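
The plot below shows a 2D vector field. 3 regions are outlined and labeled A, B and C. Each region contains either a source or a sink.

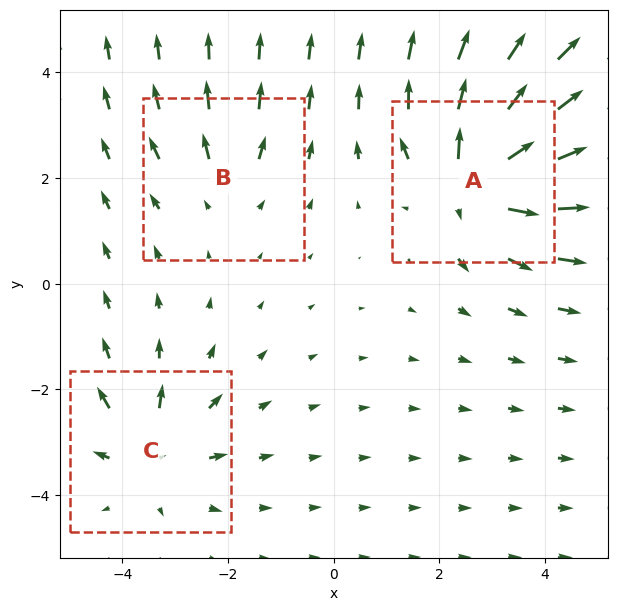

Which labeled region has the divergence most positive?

A

Divergence at each region's feature centre — A: about +6, B: about +2, C: about +4. Region A is most positive.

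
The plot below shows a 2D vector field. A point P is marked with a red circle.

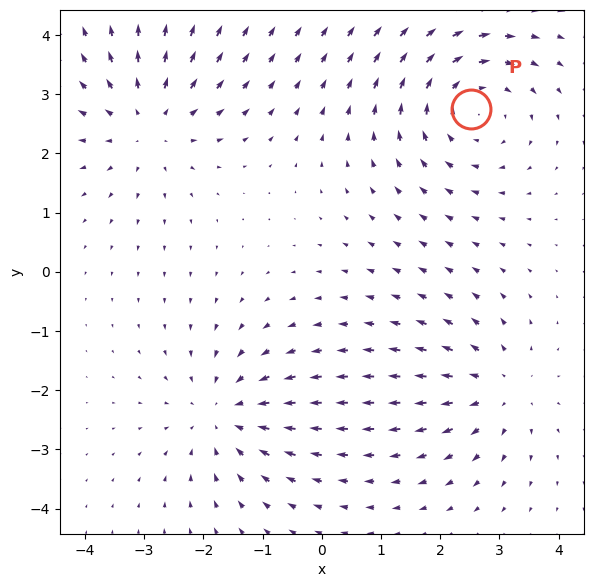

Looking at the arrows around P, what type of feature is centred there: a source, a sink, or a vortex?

vortex

At P (2.5, 2.7) the arrows circulate clockwise. Divergence ≈0, curl about -4 — near-zero divergence with nonzero curl is a vortex.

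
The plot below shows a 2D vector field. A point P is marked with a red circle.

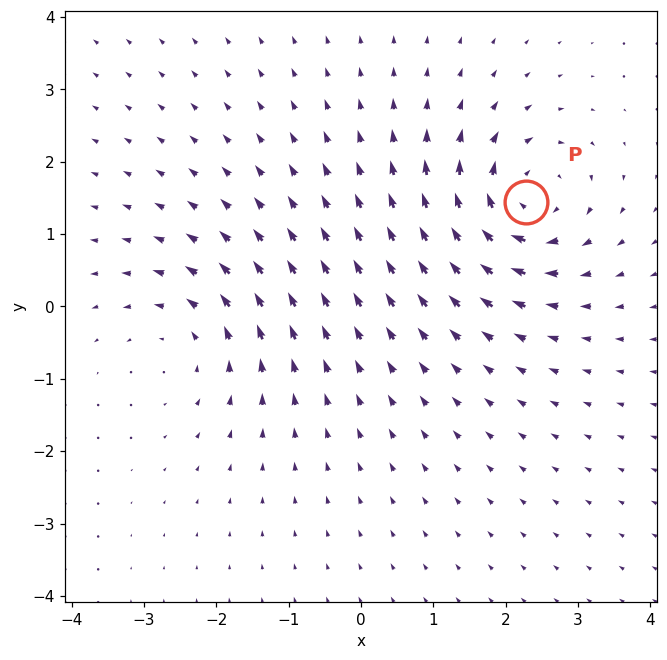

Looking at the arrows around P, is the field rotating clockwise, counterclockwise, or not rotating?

clockwise

Near P at (2.3, 1.4) the arrows circulate clockwise. The curl (z-component) there is about -6; negative curl means clockwise rotation.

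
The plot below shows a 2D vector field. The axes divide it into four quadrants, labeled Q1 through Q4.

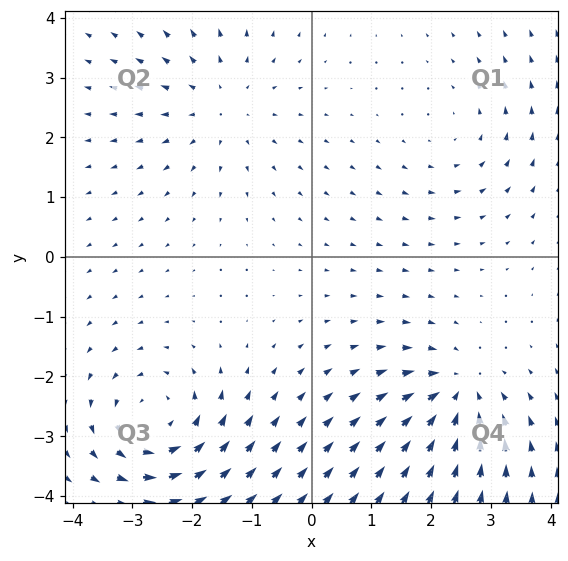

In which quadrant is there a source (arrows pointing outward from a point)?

Q2

The source sits at approximately (-1.5, 2.5), which lies in quadrant Q2. The divergence there is about +3, positive as expected for a source.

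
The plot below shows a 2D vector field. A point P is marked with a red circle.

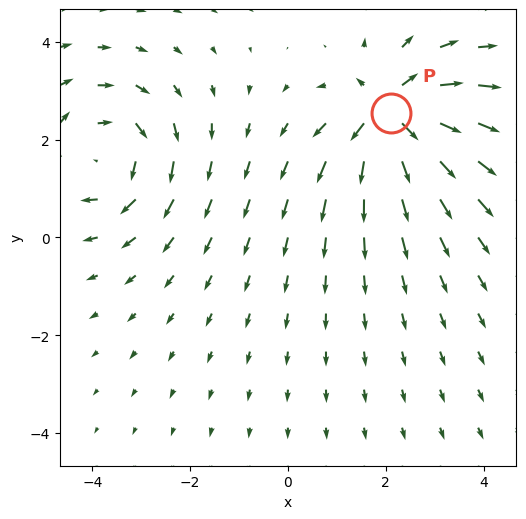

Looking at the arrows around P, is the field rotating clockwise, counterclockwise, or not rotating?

not rotating

Near P at (2.1, 2.5) the arrows show no circulation. The curl there is ≈0.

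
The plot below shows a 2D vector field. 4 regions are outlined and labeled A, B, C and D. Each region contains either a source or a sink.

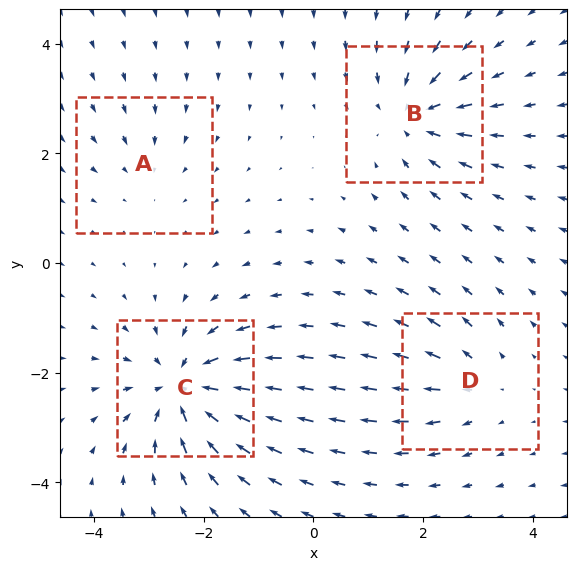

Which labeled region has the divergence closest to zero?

A

Divergence at each region's feature centre — A: about -2, B: about -5, C: about -7, D: about +4. Region A is closest to zero.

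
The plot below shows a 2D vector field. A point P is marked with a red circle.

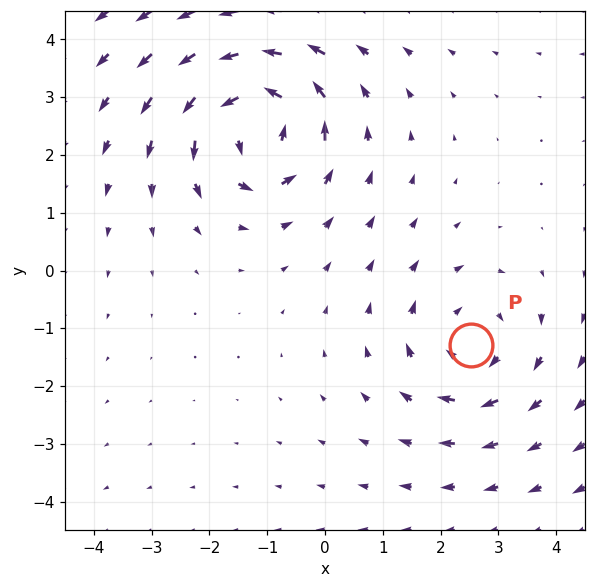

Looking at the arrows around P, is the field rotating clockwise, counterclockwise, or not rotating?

Near P at (2.5, -1.3) the arrows circulate clockwise. The curl (z-component) there is about -3; negative curl means clockwise rotation.

clockwise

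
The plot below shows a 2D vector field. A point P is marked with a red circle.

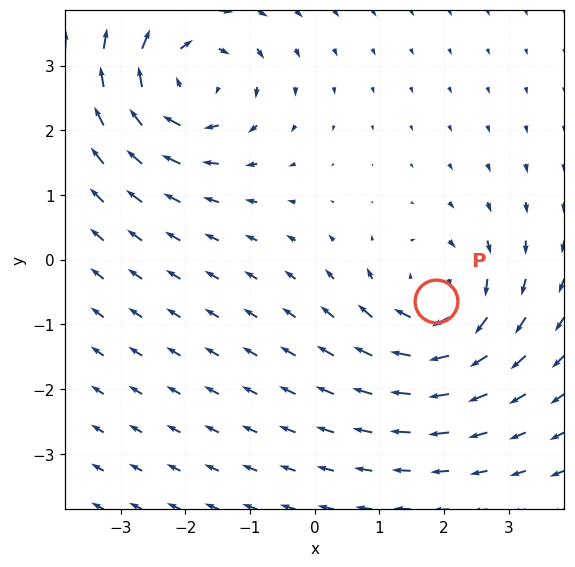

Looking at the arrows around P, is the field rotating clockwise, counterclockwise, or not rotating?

clockwise

Near P at (1.9, -0.6) the arrows circulate clockwise. The curl (z-component) there is about -4; negative curl means clockwise rotation.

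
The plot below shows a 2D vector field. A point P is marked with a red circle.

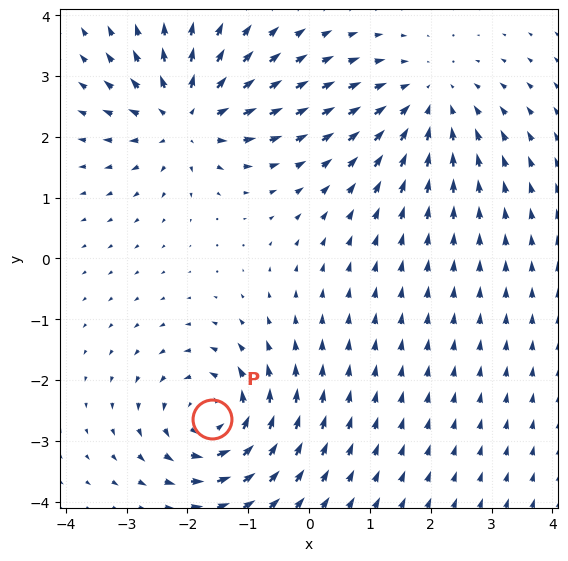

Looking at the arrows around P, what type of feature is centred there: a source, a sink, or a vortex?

At P (-1.6, -2.6) the arrows circulate counterclockwise. Divergence ≈0, curl about +5 — near-zero divergence with nonzero curl is a vortex.

vortex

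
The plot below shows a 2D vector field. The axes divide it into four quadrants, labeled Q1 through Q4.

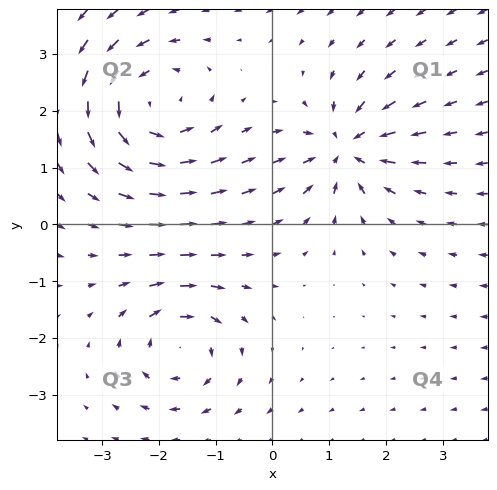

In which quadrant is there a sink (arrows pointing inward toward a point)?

The sink sits at approximately (1.3, 1.3), which lies in quadrant Q1. The divergence there is about -4, negative as expected for a sink.

Q1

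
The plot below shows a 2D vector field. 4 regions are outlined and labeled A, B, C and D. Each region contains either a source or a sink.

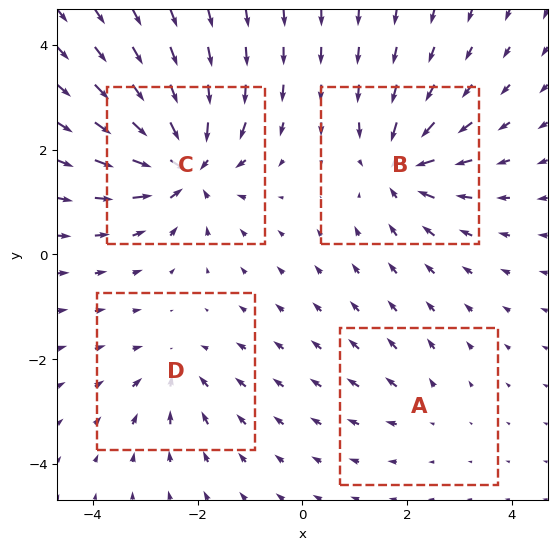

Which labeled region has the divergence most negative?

Divergence at each region's feature centre — A: about +2, B: about -6, C: about -8, D: about -4. Region C is most negative.

C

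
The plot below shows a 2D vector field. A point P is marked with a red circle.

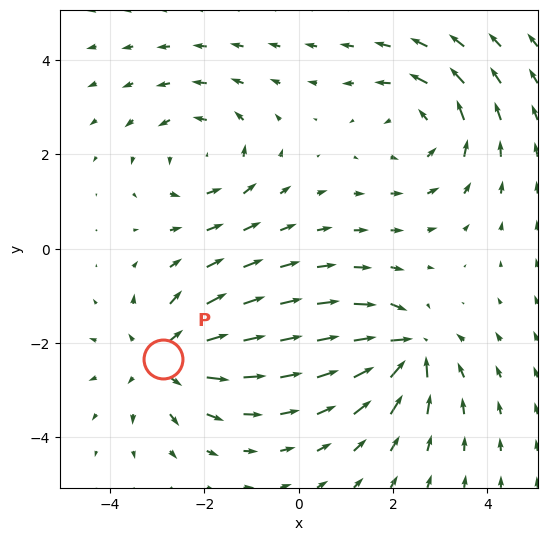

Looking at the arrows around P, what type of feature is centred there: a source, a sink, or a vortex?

At P (-2.9, -2.3) the arrows spread outward. Divergence about +4, curl ≈0 — positive divergence with near-zero curl is a source.

source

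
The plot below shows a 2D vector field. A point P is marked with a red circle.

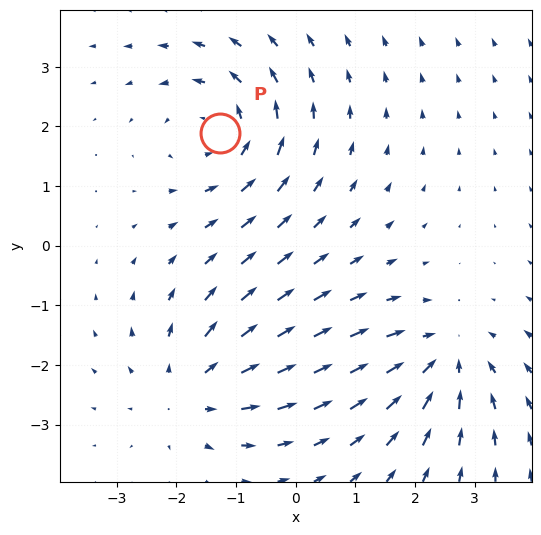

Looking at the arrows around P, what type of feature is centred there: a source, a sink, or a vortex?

At P (-1.3, 1.9) the arrows circulate counterclockwise. Divergence ≈0, curl about +4 — near-zero divergence with nonzero curl is a vortex.

vortex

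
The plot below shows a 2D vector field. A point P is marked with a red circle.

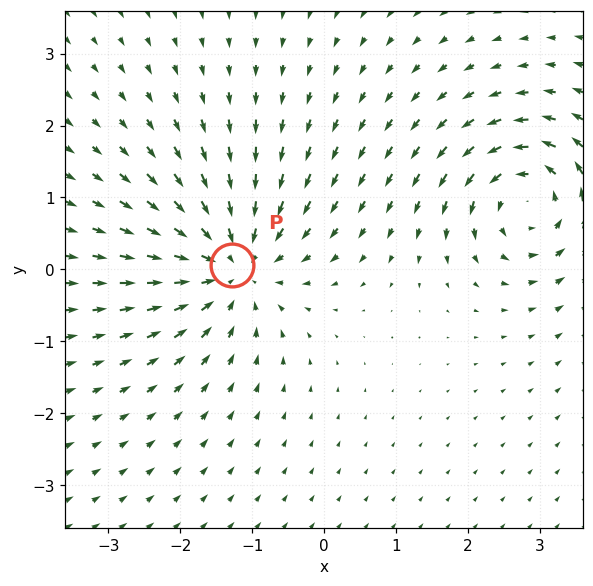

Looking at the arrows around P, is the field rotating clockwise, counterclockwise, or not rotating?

not rotating

Near P at (-1.3, 0.1) the arrows show no circulation. The curl there is ≈0.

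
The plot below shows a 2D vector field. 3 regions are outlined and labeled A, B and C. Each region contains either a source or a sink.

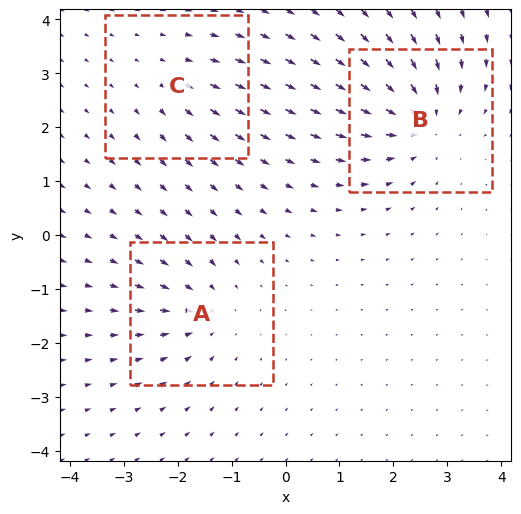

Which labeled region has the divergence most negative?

Divergence at each region's feature centre — A: about -3, B: about -5, C: about +2. Region B is most negative.

B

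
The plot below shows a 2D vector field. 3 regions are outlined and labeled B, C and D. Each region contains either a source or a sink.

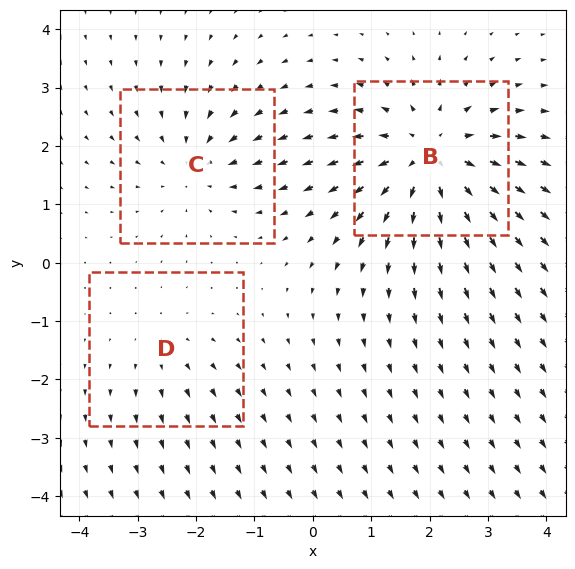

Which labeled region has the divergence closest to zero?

Divergence at each region's feature centre — B: about +5, C: about -3, D: about +2. Region D is closest to zero.

D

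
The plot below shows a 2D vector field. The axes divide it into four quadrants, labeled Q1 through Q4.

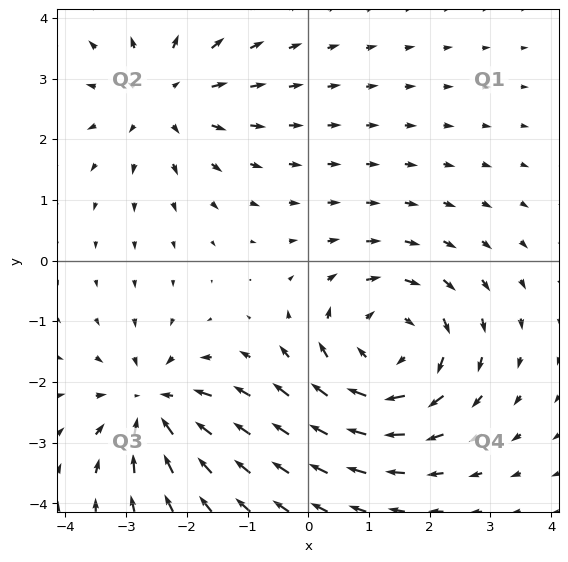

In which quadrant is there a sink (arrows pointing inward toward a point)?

The sink sits at approximately (-2.6, -2.4), which lies in quadrant Q3. The divergence there is about -4, negative as expected for a sink.

Q3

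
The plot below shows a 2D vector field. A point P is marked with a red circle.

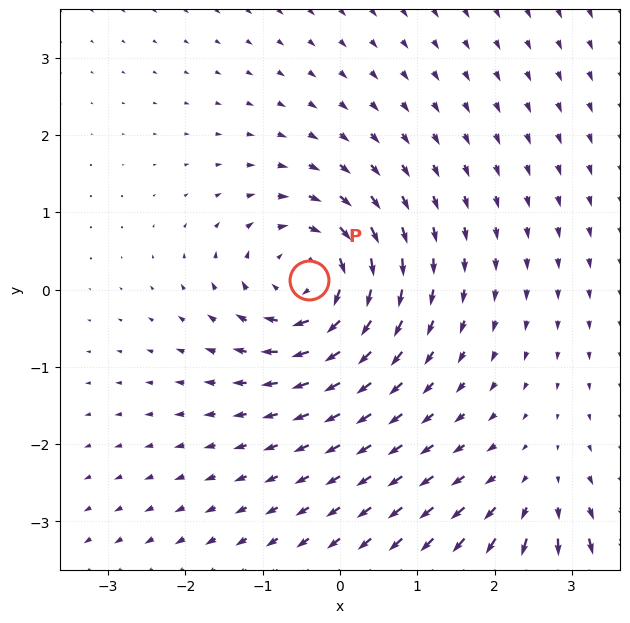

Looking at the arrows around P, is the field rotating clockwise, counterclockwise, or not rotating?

clockwise

Near P at (-0.4, 0.1) the arrows circulate clockwise. The curl (z-component) there is about -5; negative curl means clockwise rotation.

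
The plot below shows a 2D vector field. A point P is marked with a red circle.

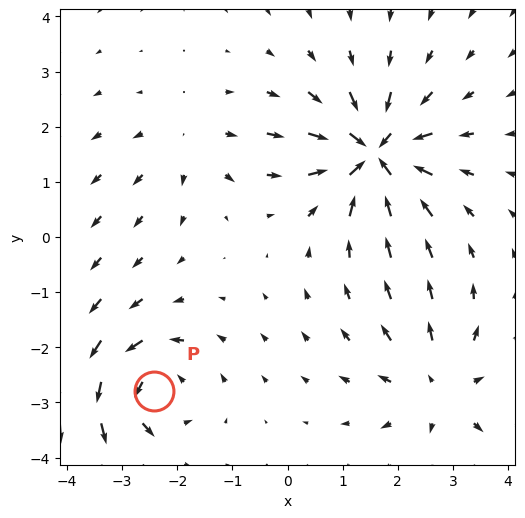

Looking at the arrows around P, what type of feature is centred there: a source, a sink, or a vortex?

At P (-2.4, -2.8) the arrows circulate counterclockwise. Divergence ≈0, curl about +5 — near-zero divergence with nonzero curl is a vortex.

vortex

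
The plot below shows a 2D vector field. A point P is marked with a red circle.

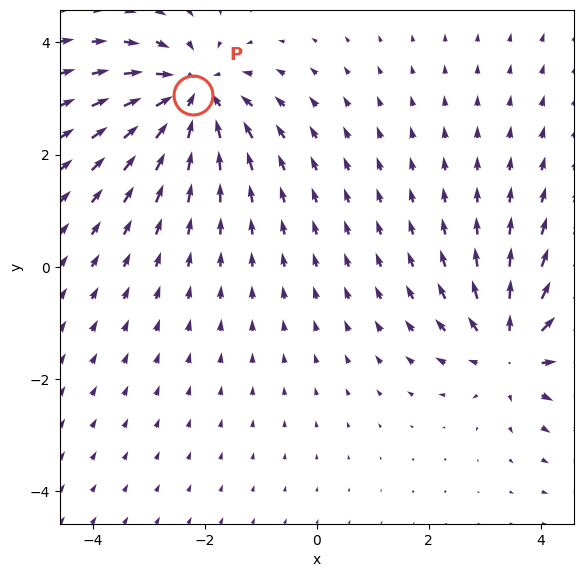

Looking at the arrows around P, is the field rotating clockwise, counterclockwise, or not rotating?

not rotating

Near P at (-2.2, 3.1) the arrows show no circulation. The curl there is ≈0.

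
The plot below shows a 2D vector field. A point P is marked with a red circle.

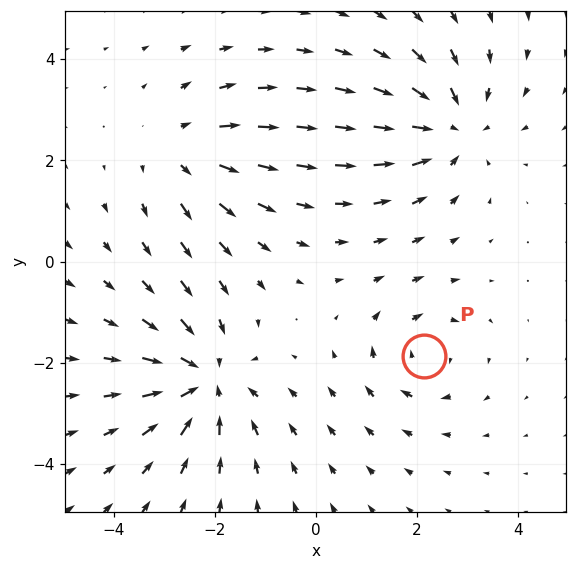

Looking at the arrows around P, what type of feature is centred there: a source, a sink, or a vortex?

vortex

At P (2.1, -1.9) the arrows circulate clockwise. Divergence ≈0, curl about -3 — near-zero divergence with nonzero curl is a vortex.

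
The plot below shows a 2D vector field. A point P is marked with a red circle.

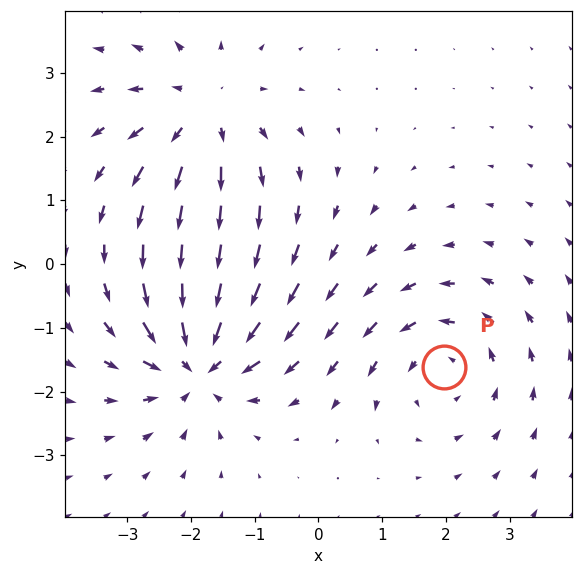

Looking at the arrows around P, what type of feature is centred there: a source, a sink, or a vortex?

At P (2.0, -1.6) the arrows circulate counterclockwise. Divergence ≈0, curl about +4 — near-zero divergence with nonzero curl is a vortex.

vortex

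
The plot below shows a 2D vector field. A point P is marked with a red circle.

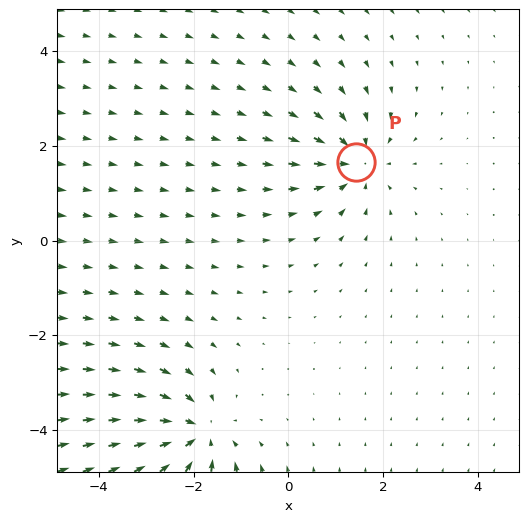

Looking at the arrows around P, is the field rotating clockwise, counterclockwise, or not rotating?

Near P at (1.4, 1.7) the arrows show no circulation. The curl there is ≈0.

not rotating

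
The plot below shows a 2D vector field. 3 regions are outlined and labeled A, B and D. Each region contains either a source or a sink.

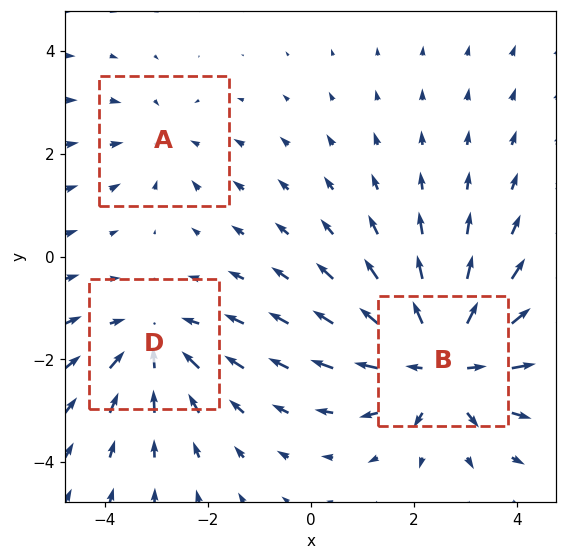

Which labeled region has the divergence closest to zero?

Divergence at each region's feature centre — A: about -2, B: about +4, D: about -3. Region A is closest to zero.

A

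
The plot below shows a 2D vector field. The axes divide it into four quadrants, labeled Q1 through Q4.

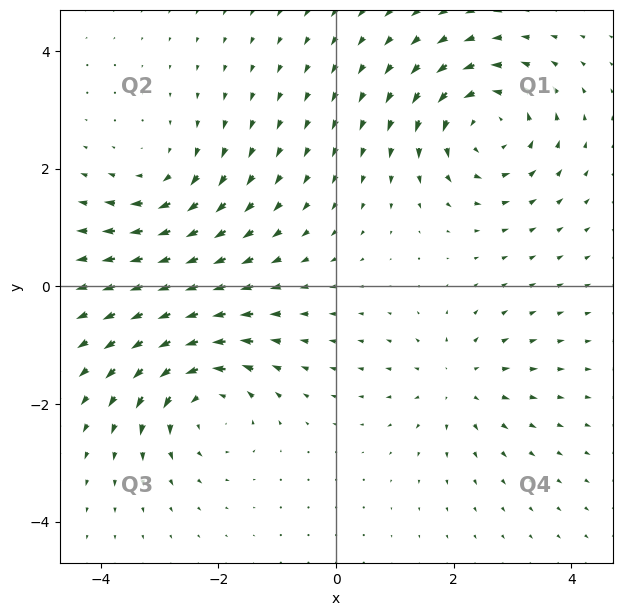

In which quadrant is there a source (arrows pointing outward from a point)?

Q4

The source sits at approximately (2.1, -1.6), which lies in quadrant Q4. The divergence there is about +3, positive as expected for a source.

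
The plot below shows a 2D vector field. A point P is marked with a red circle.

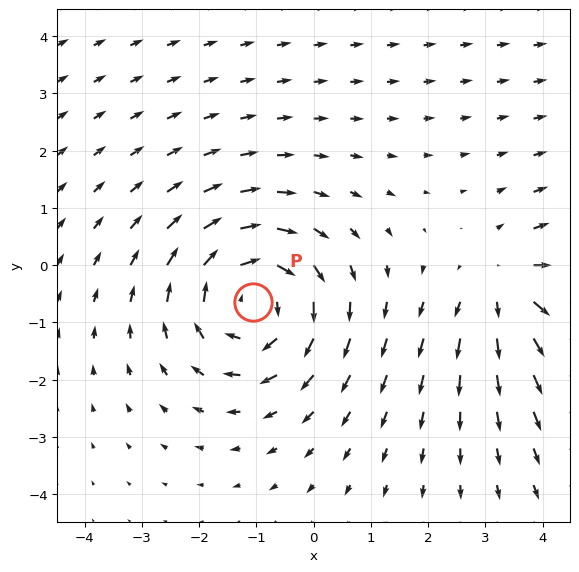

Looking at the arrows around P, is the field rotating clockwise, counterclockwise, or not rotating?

clockwise

Near P at (-1.1, -0.6) the arrows circulate clockwise. The curl (z-component) there is about -4; negative curl means clockwise rotation.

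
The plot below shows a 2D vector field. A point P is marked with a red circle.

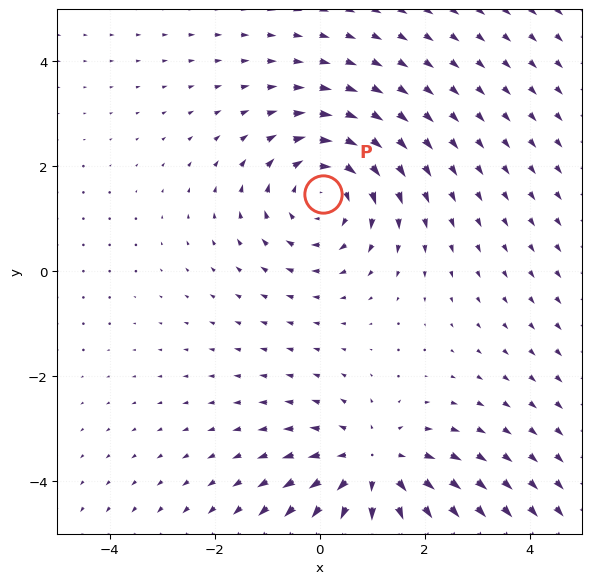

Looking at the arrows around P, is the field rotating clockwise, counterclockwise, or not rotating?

Near P at (0.1, 1.5) the arrows circulate clockwise. The curl (z-component) there is about -4; negative curl means clockwise rotation.

clockwise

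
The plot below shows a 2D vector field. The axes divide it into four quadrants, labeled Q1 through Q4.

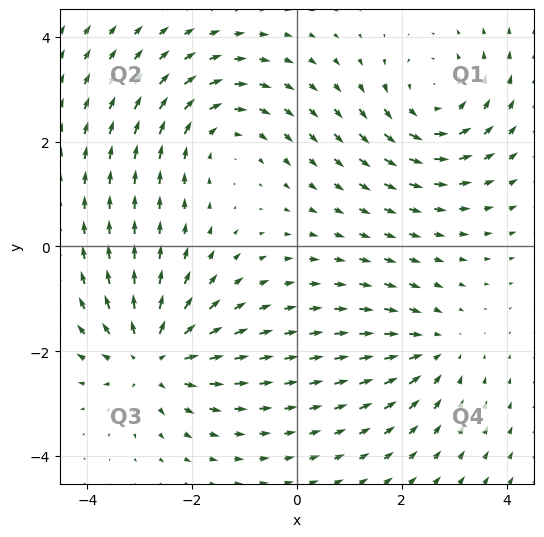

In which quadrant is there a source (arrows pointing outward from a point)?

The source sits at approximately (-2.8, -2.1), which lies in quadrant Q3. The divergence there is about +5, positive as expected for a source.

Q3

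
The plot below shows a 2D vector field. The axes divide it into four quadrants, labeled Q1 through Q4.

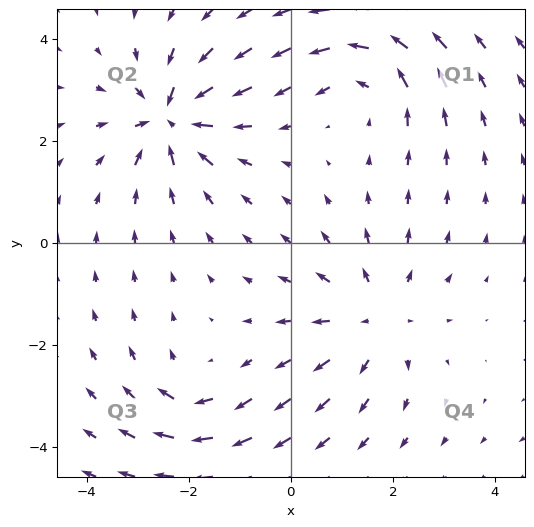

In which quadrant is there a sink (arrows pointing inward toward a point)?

The sink sits at approximately (-2.4, 2.4), which lies in quadrant Q2. The divergence there is about -7, negative as expected for a sink.

Q2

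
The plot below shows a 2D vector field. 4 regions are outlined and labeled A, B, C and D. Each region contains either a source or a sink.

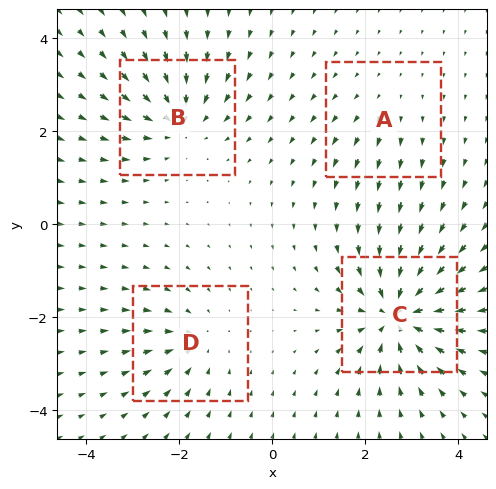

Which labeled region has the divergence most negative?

C

Divergence at each region's feature centre — A: about +2, B: about -5, C: about -8, D: about -4. Region C is most negative.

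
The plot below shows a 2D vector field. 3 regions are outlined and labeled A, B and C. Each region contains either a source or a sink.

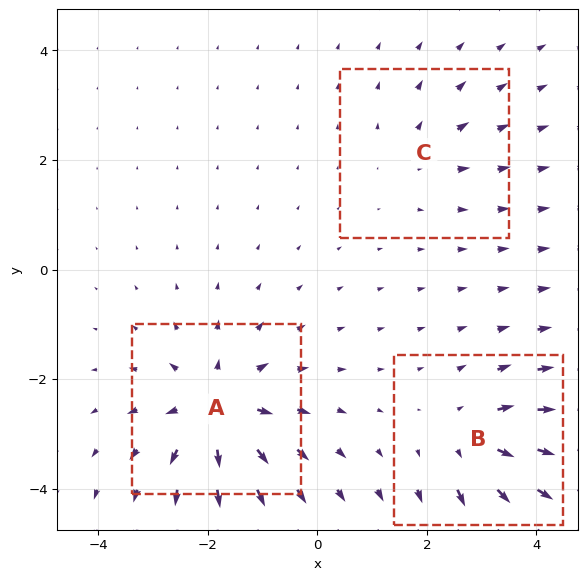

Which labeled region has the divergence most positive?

Divergence at each region's feature centre — A: about +6, B: about +4, C: about +2. Region A is most positive.

A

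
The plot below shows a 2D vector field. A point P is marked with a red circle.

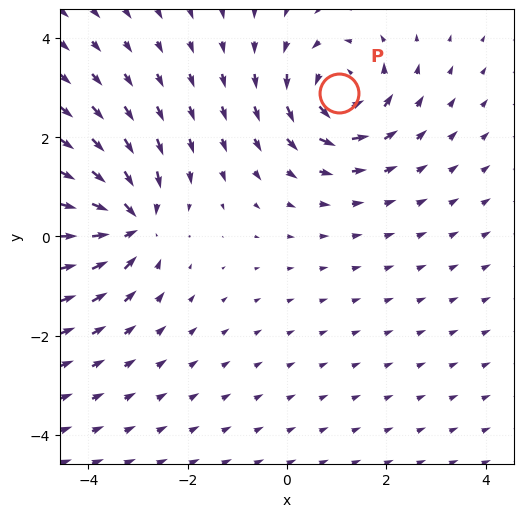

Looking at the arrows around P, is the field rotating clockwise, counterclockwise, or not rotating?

Near P at (1.0, 2.9) the arrows circulate counterclockwise. The curl (z-component) there is about +4; positive curl means counterclockwise rotation.

counterclockwise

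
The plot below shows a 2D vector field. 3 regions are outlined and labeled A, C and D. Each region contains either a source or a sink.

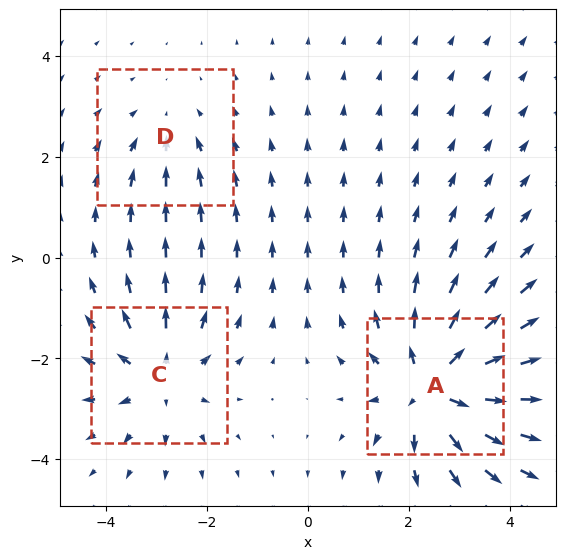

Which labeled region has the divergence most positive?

Divergence at each region's feature centre — A: about +5, C: about +3, D: about -2. Region A is most positive.

A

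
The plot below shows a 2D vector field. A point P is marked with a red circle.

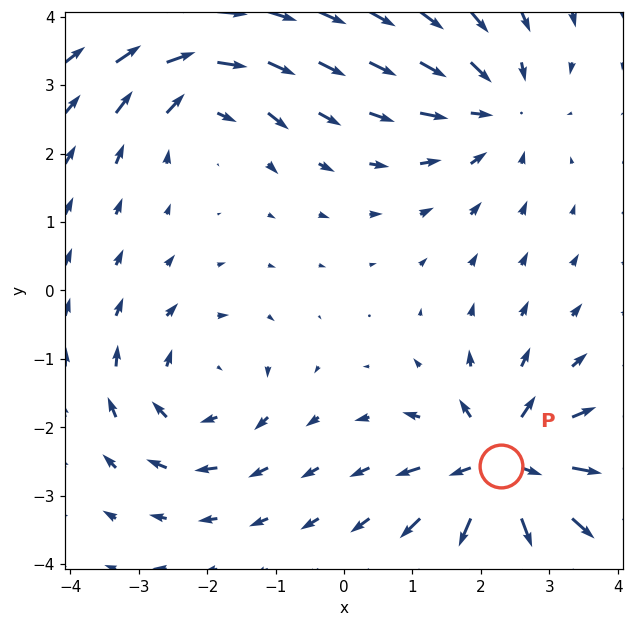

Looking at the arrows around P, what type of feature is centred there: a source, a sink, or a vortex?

At P (2.3, -2.6) the arrows spread outward. Divergence about +7, curl ≈0 — positive divergence with near-zero curl is a source.

source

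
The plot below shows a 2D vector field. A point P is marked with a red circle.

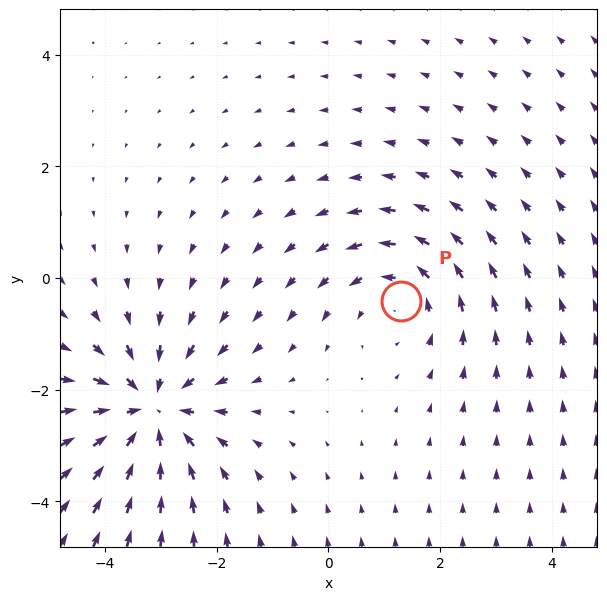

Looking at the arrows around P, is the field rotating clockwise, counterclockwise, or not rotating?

counterclockwise

Near P at (1.3, -0.4) the arrows circulate counterclockwise. The curl (z-component) there is about +3; positive curl means counterclockwise rotation.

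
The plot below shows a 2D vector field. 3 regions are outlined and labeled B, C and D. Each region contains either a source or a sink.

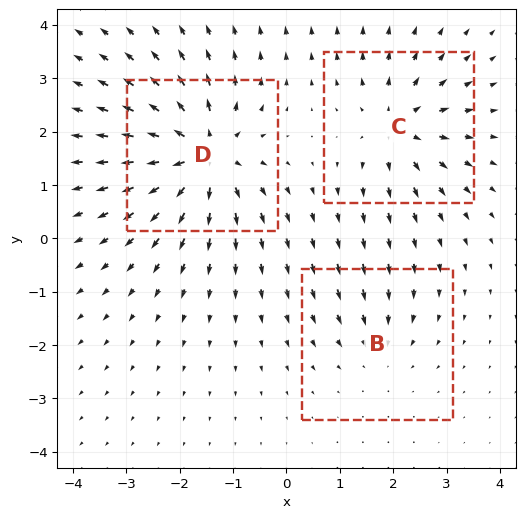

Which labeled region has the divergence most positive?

Divergence at each region's feature centre — B: about -2, C: about +4, D: about +6. Region D is most positive.

D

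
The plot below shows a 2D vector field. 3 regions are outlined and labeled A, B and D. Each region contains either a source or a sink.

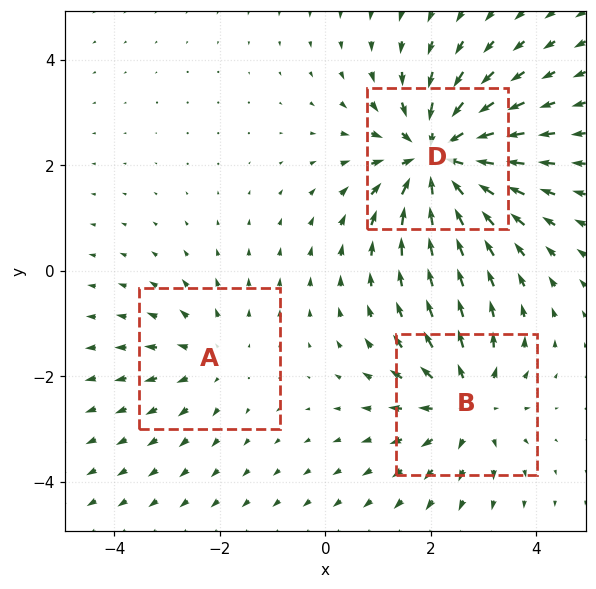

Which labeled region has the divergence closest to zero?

Divergence at each region's feature centre — A: about +2, B: about +3, D: about -5. Region A is closest to zero.

A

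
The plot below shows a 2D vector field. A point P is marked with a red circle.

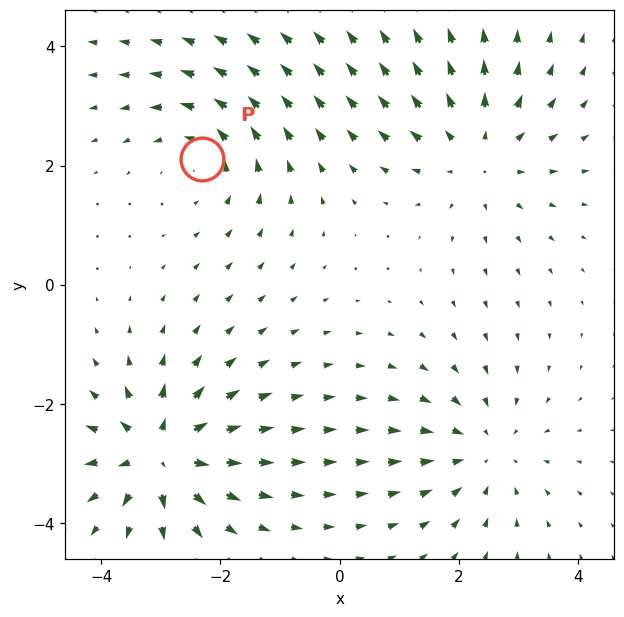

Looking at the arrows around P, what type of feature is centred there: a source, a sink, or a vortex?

vortex

At P (-2.3, 2.1) the arrows circulate counterclockwise. Divergence ≈0, curl about +3 — near-zero divergence with nonzero curl is a vortex.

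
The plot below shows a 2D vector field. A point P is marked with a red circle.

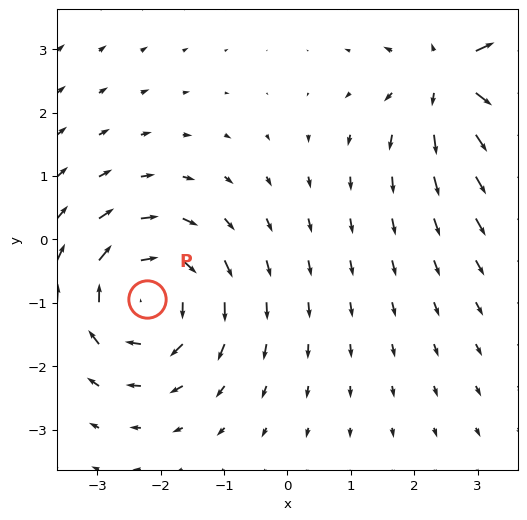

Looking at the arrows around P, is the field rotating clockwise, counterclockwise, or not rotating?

clockwise

Near P at (-2.2, -0.9) the arrows circulate clockwise. The curl (z-component) there is about -4; negative curl means clockwise rotation.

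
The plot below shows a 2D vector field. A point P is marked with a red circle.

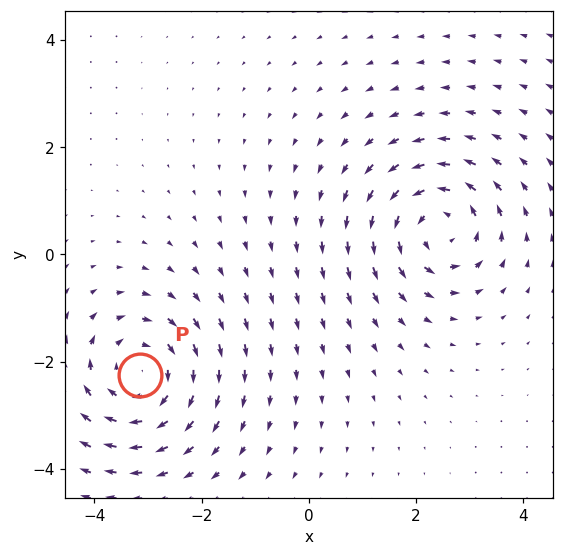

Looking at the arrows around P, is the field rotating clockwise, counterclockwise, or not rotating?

Near P at (-3.1, -2.3) the arrows circulate clockwise. The curl (z-component) there is about -3; negative curl means clockwise rotation.

clockwise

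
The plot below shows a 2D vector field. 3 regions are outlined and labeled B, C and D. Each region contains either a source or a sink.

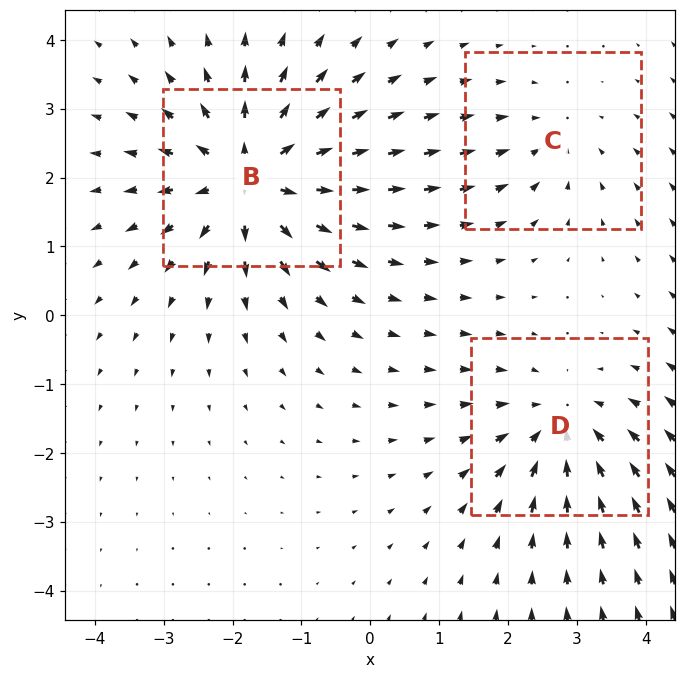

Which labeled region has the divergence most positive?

B

Divergence at each region's feature centre — B: about +5, C: about -2, D: about -3. Region B is most positive.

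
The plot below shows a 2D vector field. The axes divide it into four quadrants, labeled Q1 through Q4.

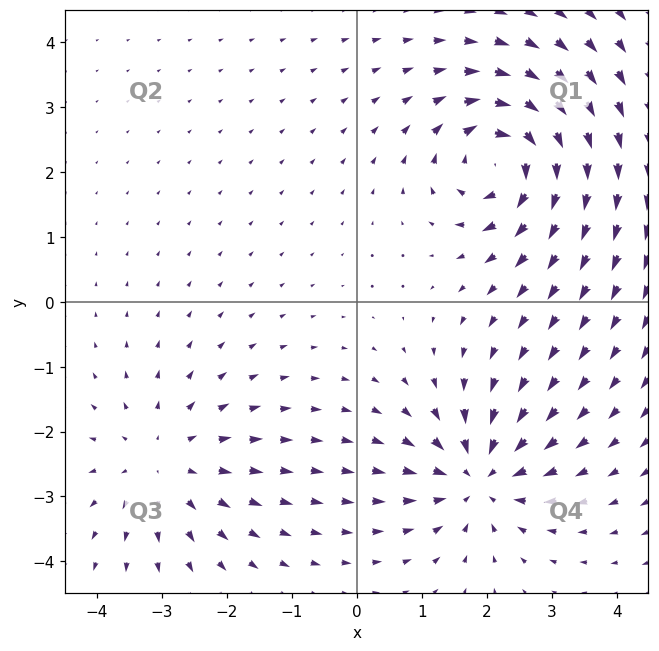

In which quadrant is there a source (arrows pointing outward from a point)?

Q3

The source sits at approximately (-3.0, -2.5), which lies in quadrant Q3. The divergence there is about +3, positive as expected for a source.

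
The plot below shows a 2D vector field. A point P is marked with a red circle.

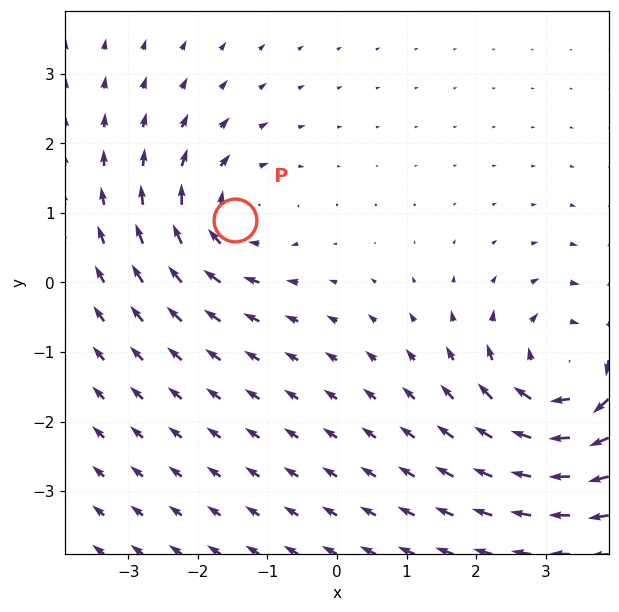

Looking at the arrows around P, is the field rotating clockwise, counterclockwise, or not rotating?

Near P at (-1.5, 0.9) the arrows circulate clockwise. The curl (z-component) there is about -3; negative curl means clockwise rotation.

clockwise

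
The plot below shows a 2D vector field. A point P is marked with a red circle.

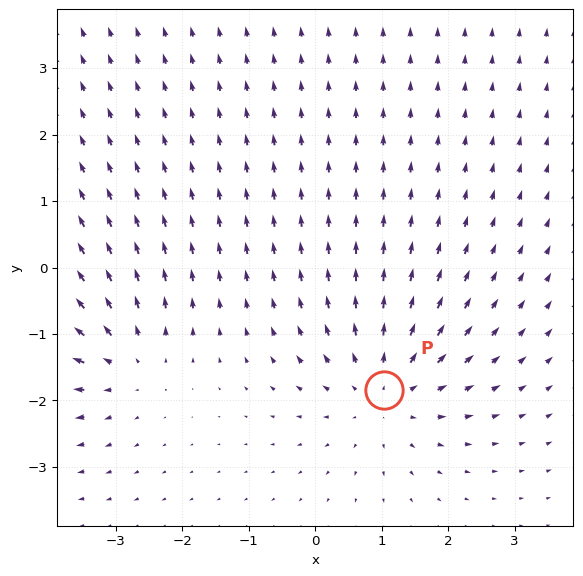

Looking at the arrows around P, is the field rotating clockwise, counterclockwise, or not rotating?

Near P at (1.0, -1.8) the arrows show no circulation. The curl there is ≈0.

not rotating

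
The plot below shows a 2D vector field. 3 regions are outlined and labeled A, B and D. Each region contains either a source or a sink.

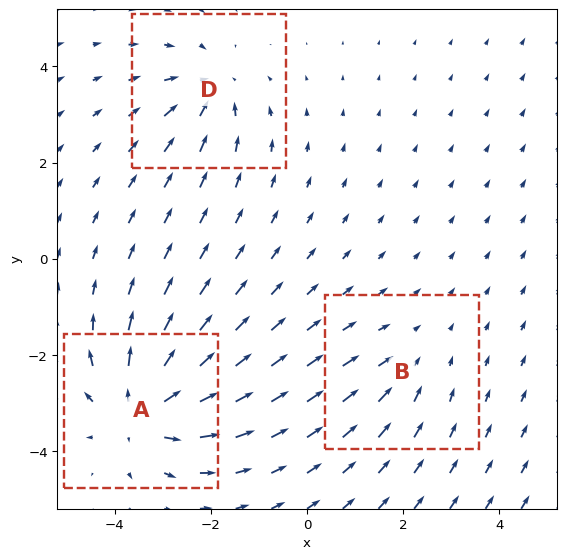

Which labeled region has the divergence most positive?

A

Divergence at each region's feature centre — A: about +5, B: about -2, D: about -3. Region A is most positive.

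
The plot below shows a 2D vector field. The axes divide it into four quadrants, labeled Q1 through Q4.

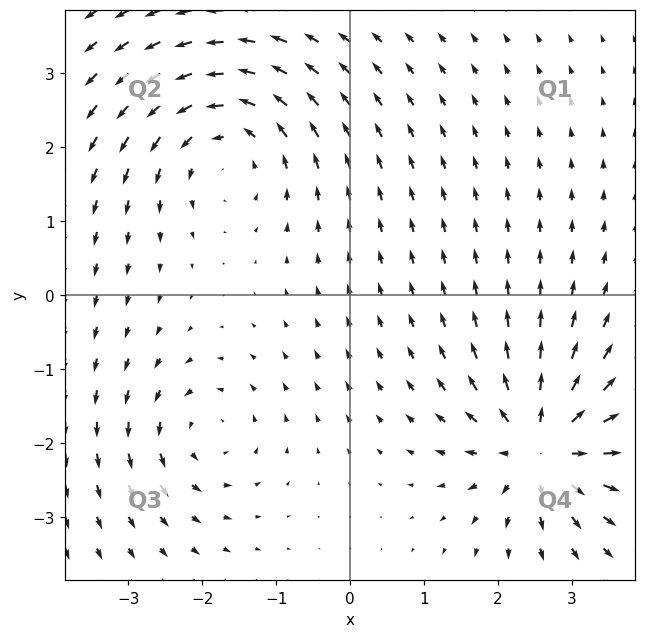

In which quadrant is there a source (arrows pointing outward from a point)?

The source sits at approximately (2.6, -2.0), which lies in quadrant Q4. The divergence there is about +6, positive as expected for a source.

Q4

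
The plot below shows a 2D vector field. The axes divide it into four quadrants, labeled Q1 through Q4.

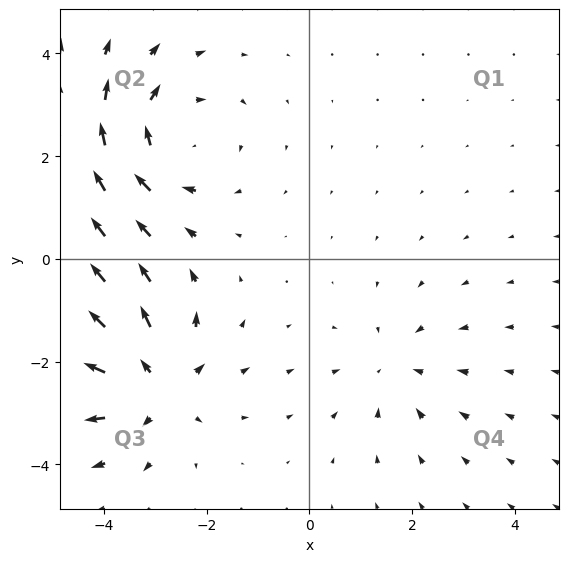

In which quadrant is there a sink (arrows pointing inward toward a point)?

The sink sits at approximately (1.7, -2.1), which lies in quadrant Q4. The divergence there is about -2, negative as expected for a sink.

Q4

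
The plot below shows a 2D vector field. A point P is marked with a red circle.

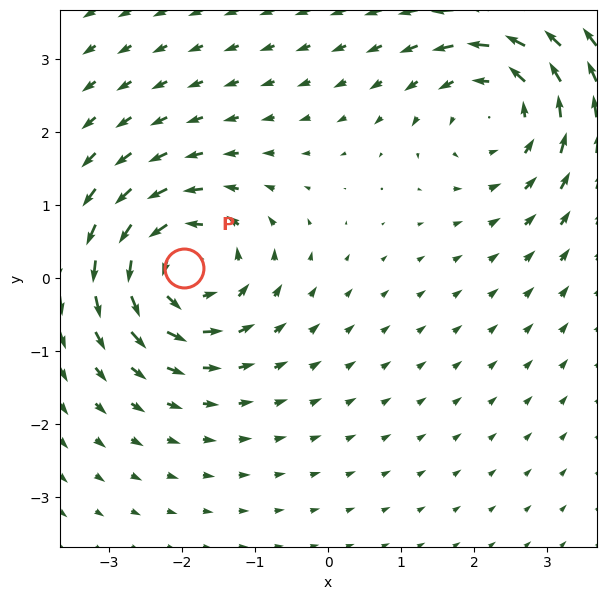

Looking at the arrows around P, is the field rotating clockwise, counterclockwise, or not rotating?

counterclockwise

Near P at (-2.0, 0.1) the arrows circulate counterclockwise. The curl (z-component) there is about +6; positive curl means counterclockwise rotation.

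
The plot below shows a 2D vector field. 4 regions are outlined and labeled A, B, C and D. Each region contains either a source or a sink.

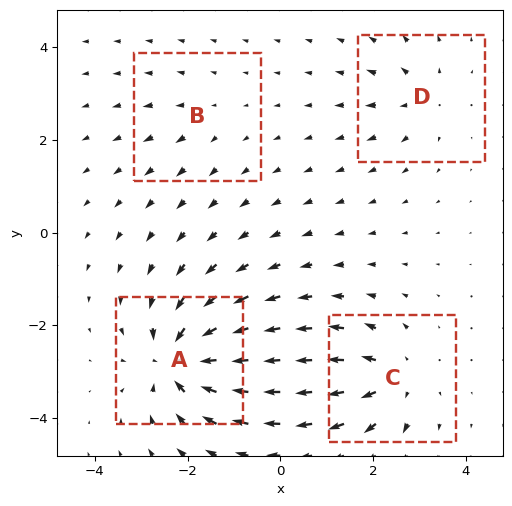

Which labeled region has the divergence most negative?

A

Divergence at each region's feature centre — A: about -9, B: about +2, C: about +6, D: about +4. Region A is most negative.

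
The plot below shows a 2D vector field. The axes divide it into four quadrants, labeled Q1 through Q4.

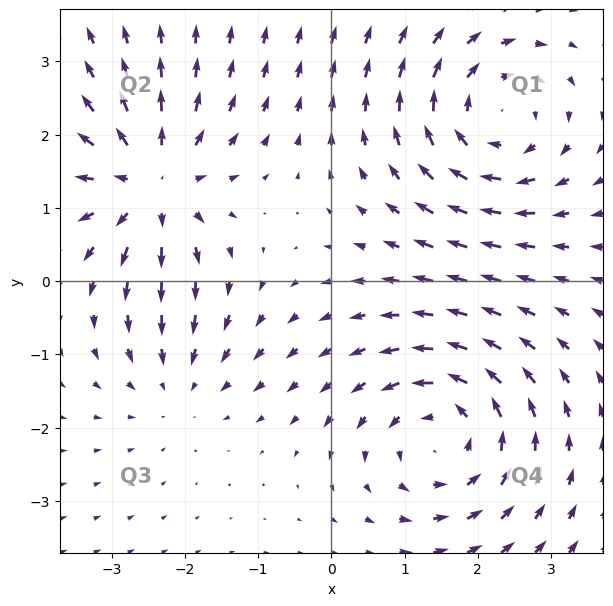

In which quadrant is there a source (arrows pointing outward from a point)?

The source sits at approximately (-2.5, 1.3), which lies in quadrant Q2. The divergence there is about +5, positive as expected for a source.

Q2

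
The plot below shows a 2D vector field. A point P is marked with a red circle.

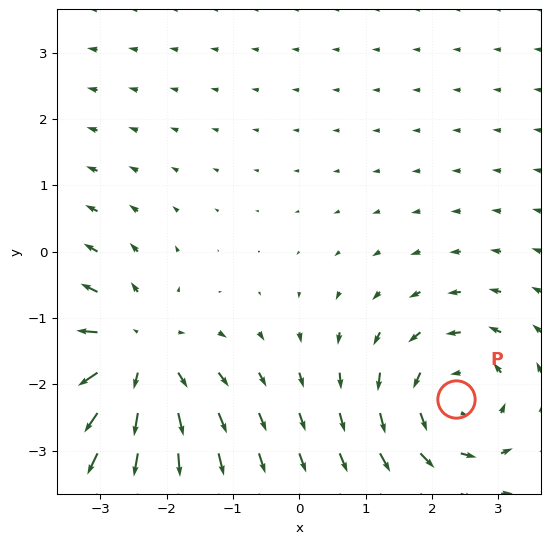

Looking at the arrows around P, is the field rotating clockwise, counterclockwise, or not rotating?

Near P at (2.4, -2.2) the arrows circulate counterclockwise. The curl (z-component) there is about +4; positive curl means counterclockwise rotation.

counterclockwise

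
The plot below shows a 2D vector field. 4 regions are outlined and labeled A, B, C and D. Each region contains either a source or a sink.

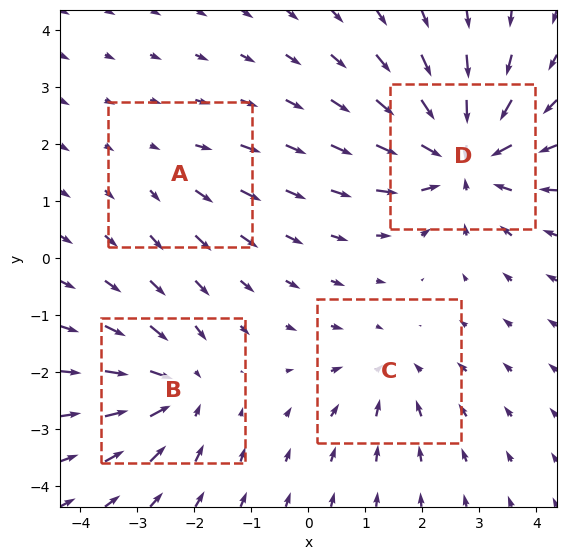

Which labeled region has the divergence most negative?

Divergence at each region's feature centre — A: about +2, B: about -5, C: about -4, D: about -8. Region D is most negative.

D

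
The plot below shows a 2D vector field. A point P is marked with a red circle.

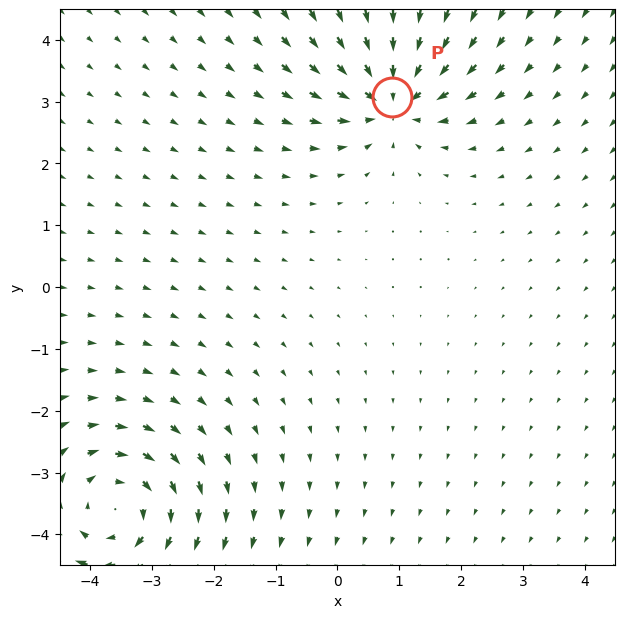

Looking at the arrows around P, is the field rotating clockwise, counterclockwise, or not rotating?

not rotating

Near P at (0.9, 3.1) the arrows show no circulation. The curl there is ≈0.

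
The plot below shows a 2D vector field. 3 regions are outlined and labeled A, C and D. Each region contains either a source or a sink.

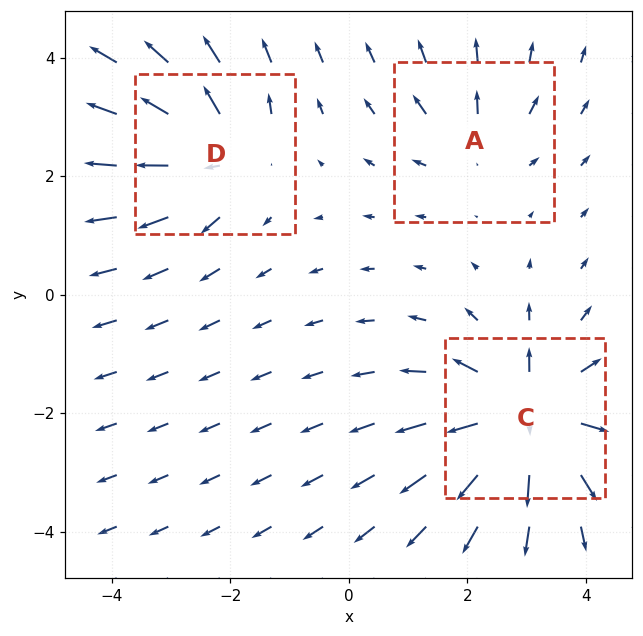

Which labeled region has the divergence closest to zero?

A

Divergence at each region's feature centre — A: about +3, C: about +6, D: about +4. Region A is closest to zero.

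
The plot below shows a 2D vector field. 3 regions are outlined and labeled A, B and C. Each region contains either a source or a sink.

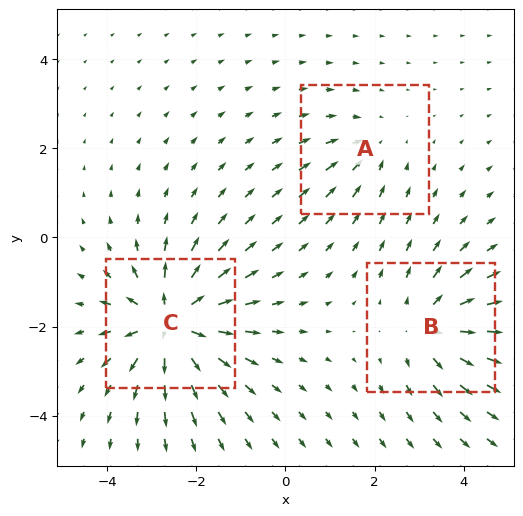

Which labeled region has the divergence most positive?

C

Divergence at each region's feature centre — A: about -2, B: about +4, C: about +6. Region C is most positive.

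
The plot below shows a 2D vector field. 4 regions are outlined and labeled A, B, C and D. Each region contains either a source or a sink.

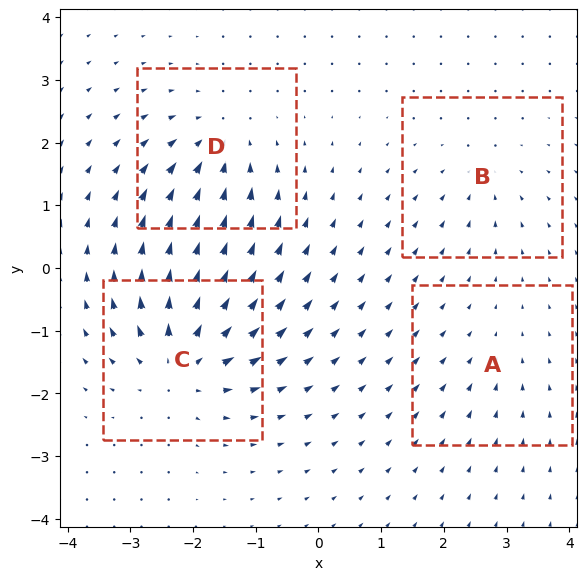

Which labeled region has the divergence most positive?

Divergence at each region's feature centre — A: about -2, B: about -3, C: about +8, D: about -5. Region C is most positive.

C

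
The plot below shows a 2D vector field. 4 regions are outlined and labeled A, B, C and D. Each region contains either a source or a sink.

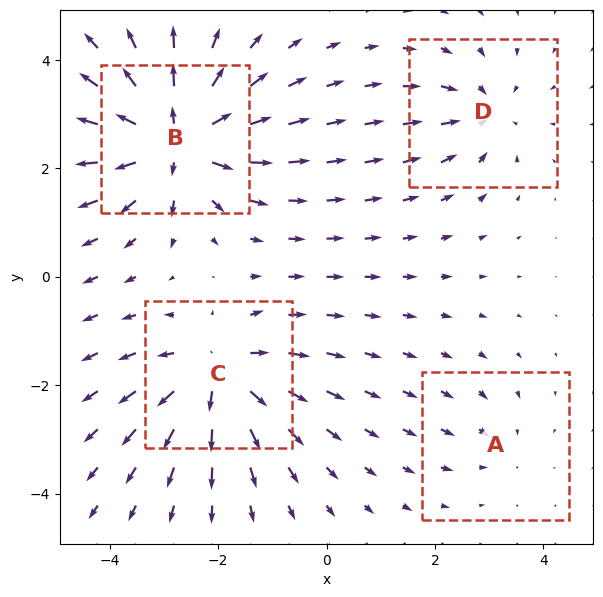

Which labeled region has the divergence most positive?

Divergence at each region's feature centre — A: about -2, B: about +8, C: about +6, D: about -4. Region B is most positive.

B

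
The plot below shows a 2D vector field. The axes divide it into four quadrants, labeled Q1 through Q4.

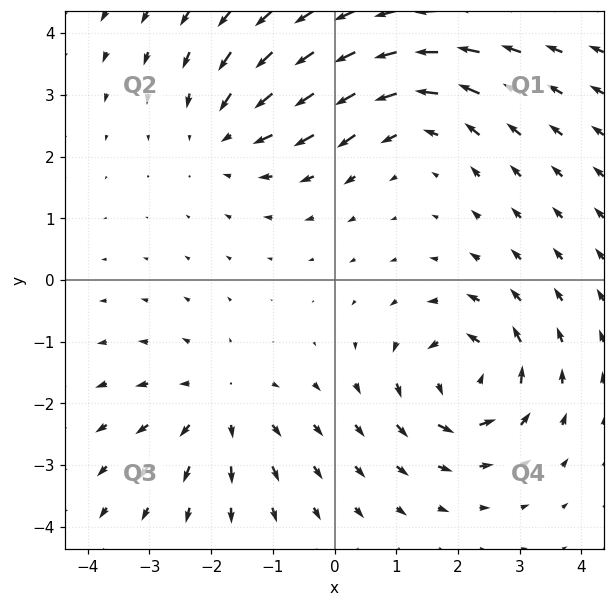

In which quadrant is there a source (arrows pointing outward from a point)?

The source sits at approximately (-1.9, -2.0), which lies in quadrant Q3. The divergence there is about +3, positive as expected for a source.

Q3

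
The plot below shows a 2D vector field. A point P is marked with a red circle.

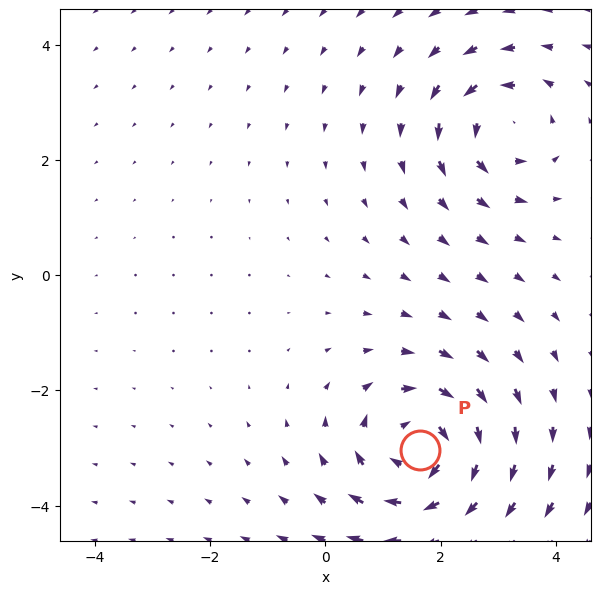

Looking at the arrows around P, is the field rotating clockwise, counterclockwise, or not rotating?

clockwise

Near P at (1.7, -3.0) the arrows circulate clockwise. The curl (z-component) there is about -5; negative curl means clockwise rotation.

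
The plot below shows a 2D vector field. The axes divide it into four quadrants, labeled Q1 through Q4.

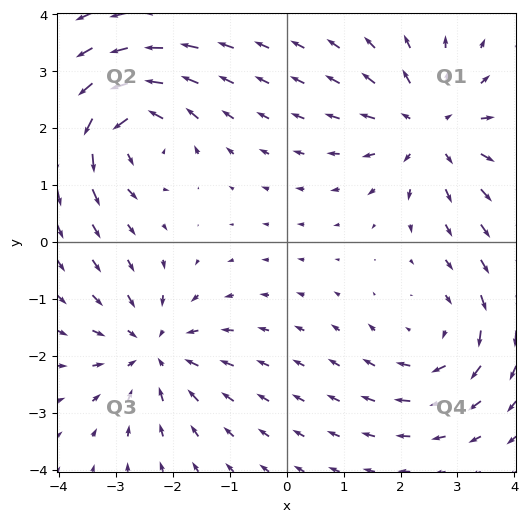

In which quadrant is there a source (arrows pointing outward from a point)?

Q1

The source sits at approximately (2.5, 2.0), which lies in quadrant Q1. The divergence there is about +5, positive as expected for a source.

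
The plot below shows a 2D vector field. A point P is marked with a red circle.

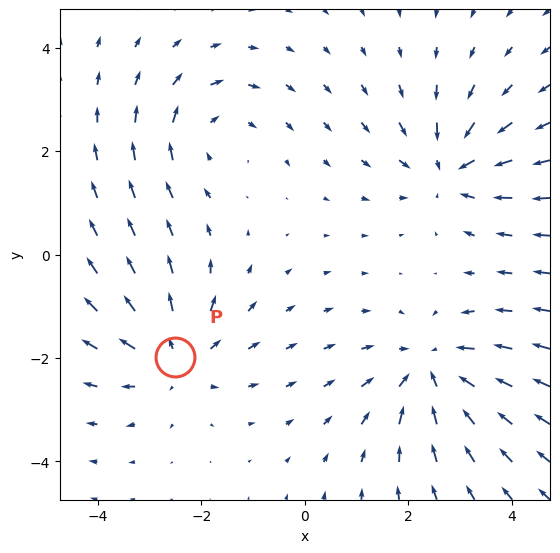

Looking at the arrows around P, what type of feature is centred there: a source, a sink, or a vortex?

source

At P (-2.5, -2.0) the arrows spread outward. Divergence about +4, curl ≈0 — positive divergence with near-zero curl is a source.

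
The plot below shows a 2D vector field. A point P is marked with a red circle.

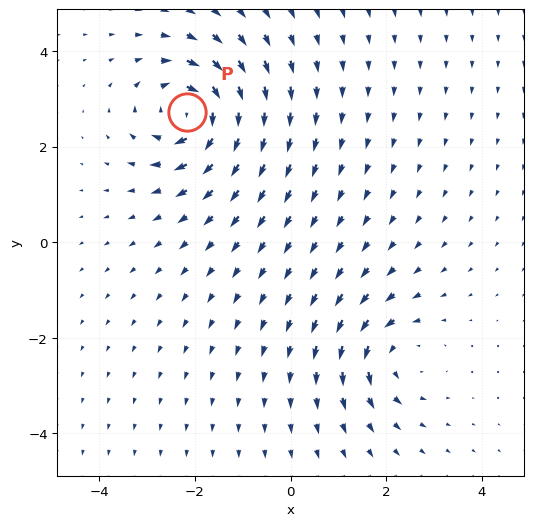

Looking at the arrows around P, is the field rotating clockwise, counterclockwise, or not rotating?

Near P at (-2.2, 2.7) the arrows circulate clockwise. The curl (z-component) there is about -7; negative curl means clockwise rotation.

clockwise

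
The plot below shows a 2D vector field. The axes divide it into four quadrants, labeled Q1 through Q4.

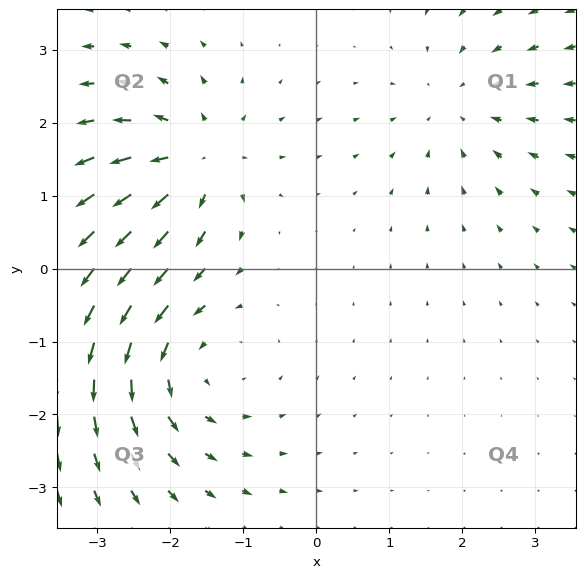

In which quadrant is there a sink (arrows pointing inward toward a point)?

The sink sits at approximately (2.0, 2.2), which lies in quadrant Q1. The divergence there is about -3, negative as expected for a sink.

Q1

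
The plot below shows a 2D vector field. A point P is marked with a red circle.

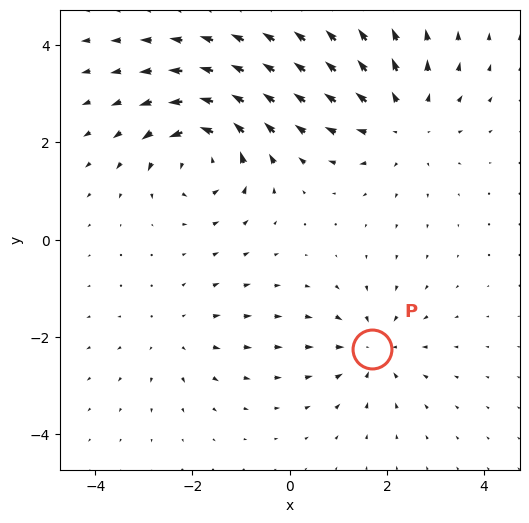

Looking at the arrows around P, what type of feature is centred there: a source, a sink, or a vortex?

At P (1.7, -2.2) the arrows converge inward. Divergence about -4, curl ≈0 — negative divergence with near-zero curl is a sink.

sink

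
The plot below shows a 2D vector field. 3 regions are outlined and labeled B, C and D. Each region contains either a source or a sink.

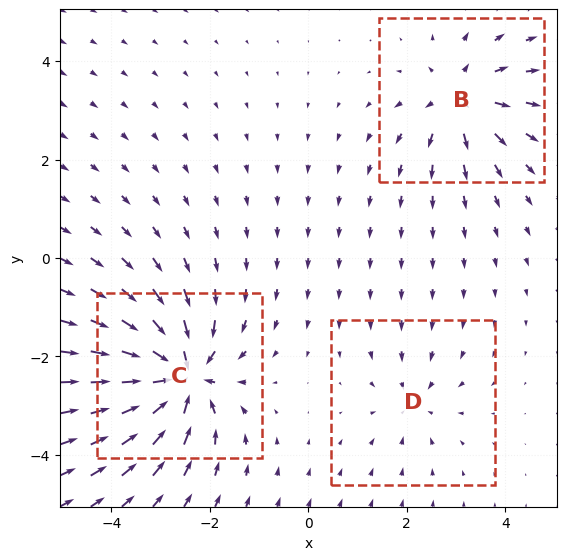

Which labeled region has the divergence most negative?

C

Divergence at each region's feature centre — B: about +4, C: about -7, D: about -3. Region C is most negative.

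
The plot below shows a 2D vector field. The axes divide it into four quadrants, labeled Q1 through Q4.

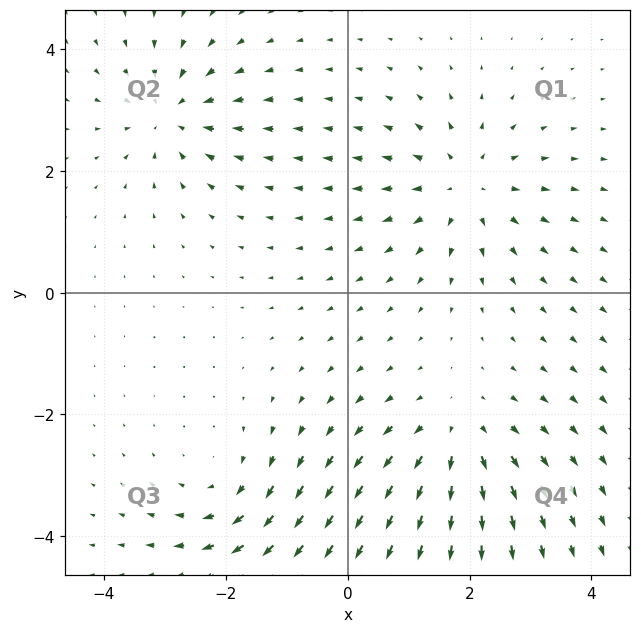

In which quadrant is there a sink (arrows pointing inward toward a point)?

The sink sits at approximately (-2.9, 2.9), which lies in quadrant Q2. The divergence there is about -5, negative as expected for a sink.

Q2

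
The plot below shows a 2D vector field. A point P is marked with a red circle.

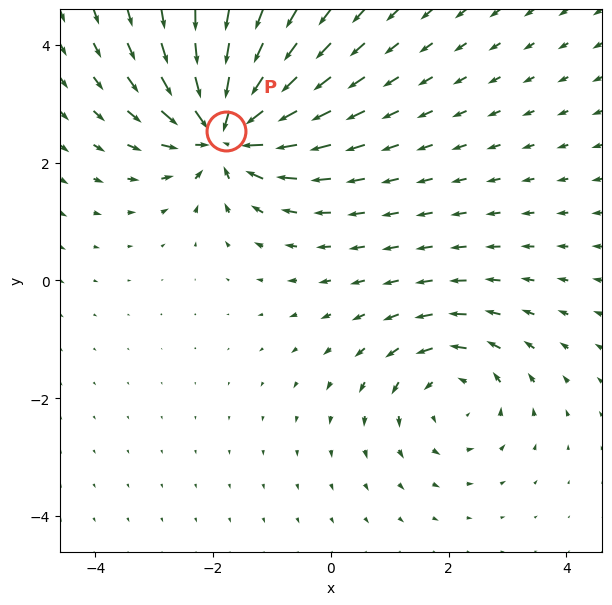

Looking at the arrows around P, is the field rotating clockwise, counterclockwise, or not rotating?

not rotating

Near P at (-1.8, 2.5) the arrows show no circulation. The curl there is ≈0.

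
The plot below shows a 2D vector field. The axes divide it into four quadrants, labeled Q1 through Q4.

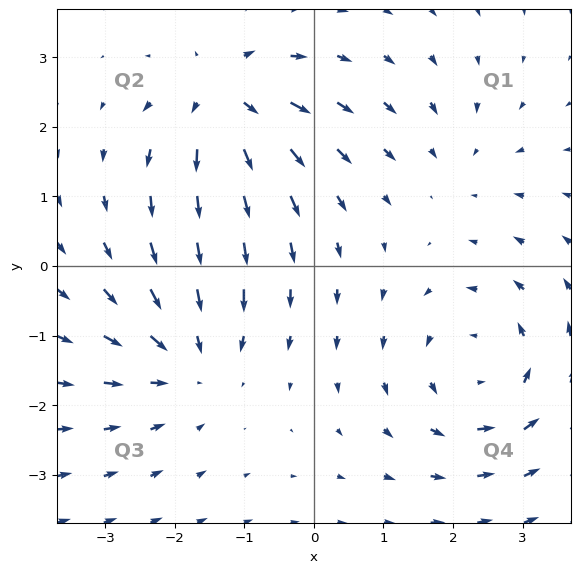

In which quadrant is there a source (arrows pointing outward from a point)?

Q2

The source sits at approximately (-1.3, 2.4), which lies in quadrant Q2. The divergence there is about +5, positive as expected for a source.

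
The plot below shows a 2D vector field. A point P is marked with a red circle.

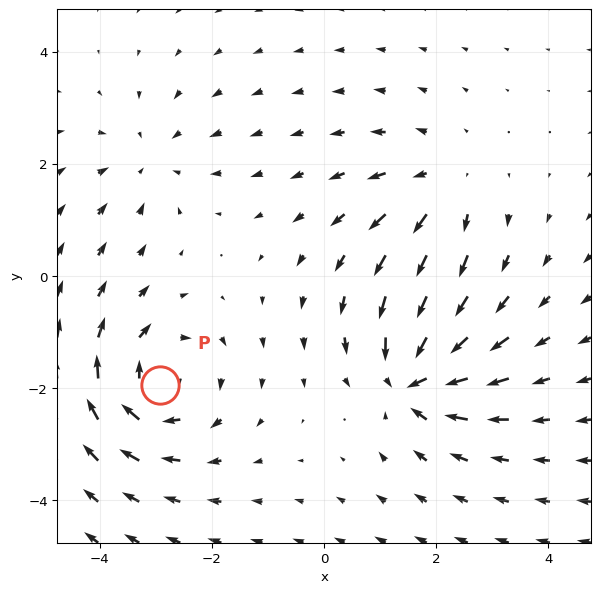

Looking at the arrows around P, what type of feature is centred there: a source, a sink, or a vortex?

vortex

At P (-2.9, -2.0) the arrows circulate clockwise. Divergence ≈0, curl about -5 — near-zero divergence with nonzero curl is a vortex.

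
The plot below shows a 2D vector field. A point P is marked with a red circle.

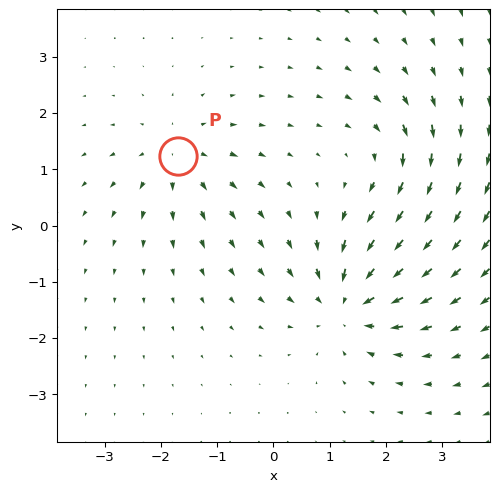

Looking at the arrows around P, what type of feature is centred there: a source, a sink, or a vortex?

At P (-1.7, 1.2) the arrows spread outward. Divergence about +3, curl ≈0 — positive divergence with near-zero curl is a source.

source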